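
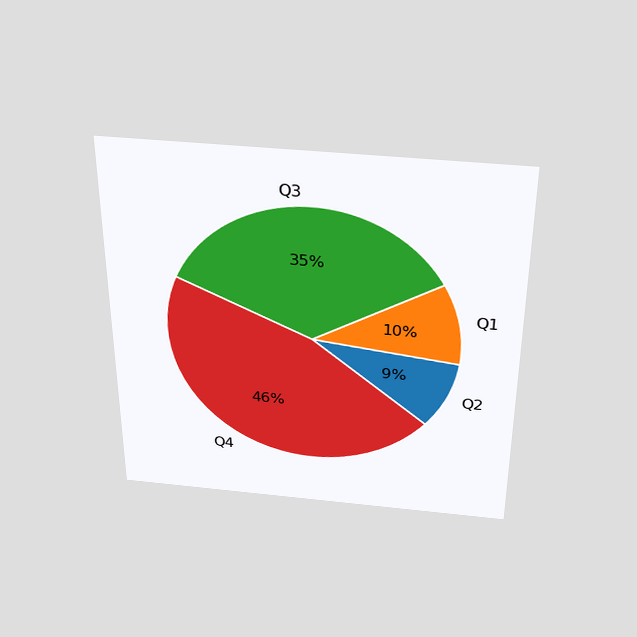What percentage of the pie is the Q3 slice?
The chart is viewed slightly from above. The Q3 slice takes up 35% of the pie.

35%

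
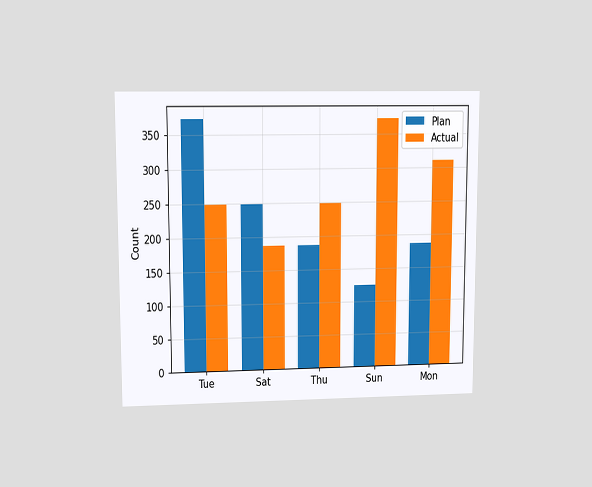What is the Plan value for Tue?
The chart is viewed at a slight angle. The Plan bar at Tue reaches 372 on the y-axis.

372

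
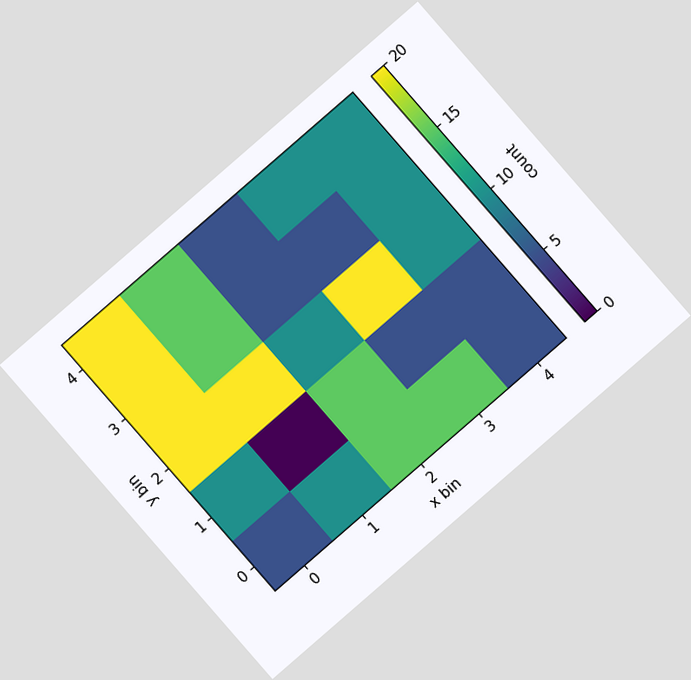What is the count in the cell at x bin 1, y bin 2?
20

The chart is tilted about 41° counter-clockwise. Matching the cell (1, 2) against the colorbar gives 20.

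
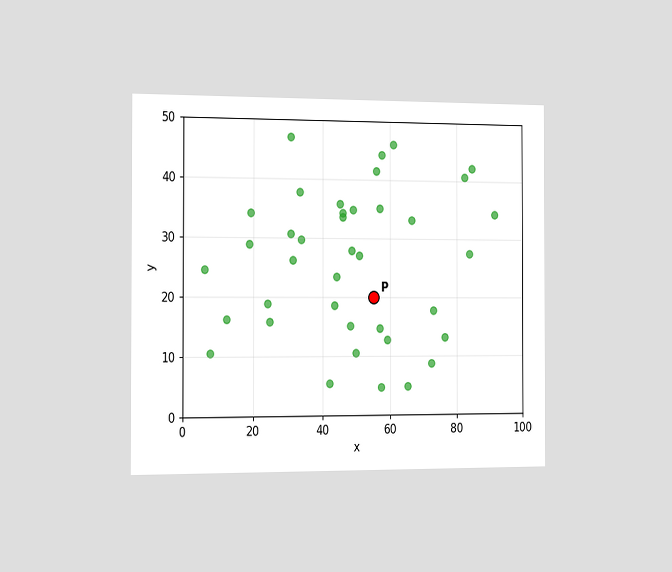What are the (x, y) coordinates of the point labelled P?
(55, 20)

The chart is viewed slightly from the left. Following the gridlines from P to each axis, P sits at (55, 20).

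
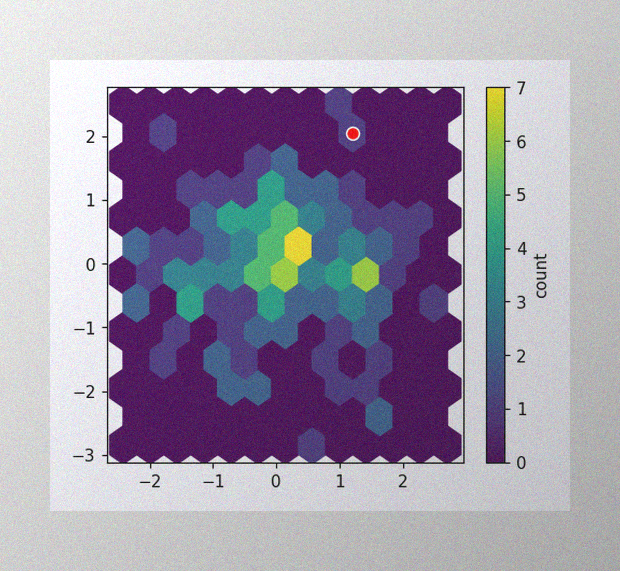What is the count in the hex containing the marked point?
1

The image has some photo noise and uneven lighting. The marked hex reads 1 on the colorbar.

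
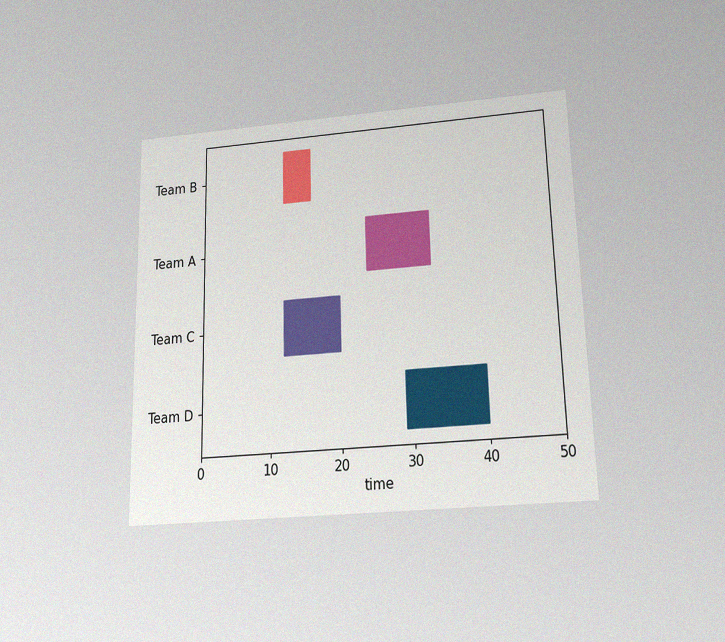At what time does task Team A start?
The chart is viewed slightly from below, with some photo noise. The Team A bar begins at t=24.

24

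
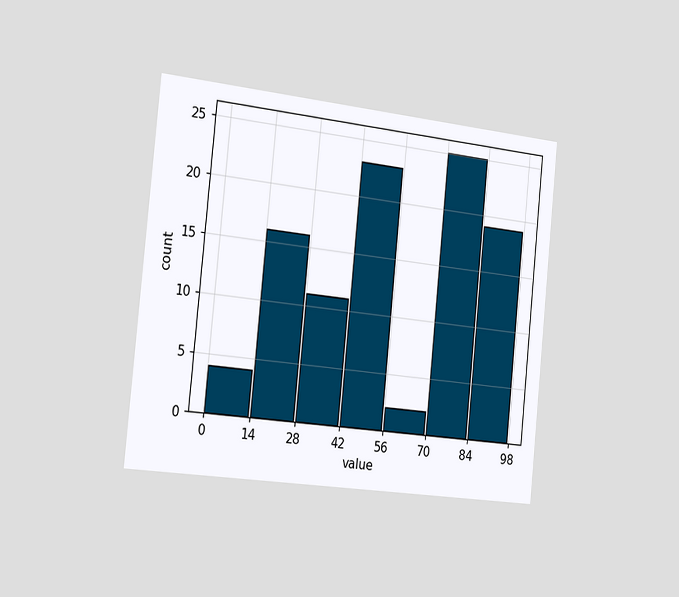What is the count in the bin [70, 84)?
25

The chart is tilted about 6° clockwise and viewed slightly from the left. The [70, 84) bin has height 25.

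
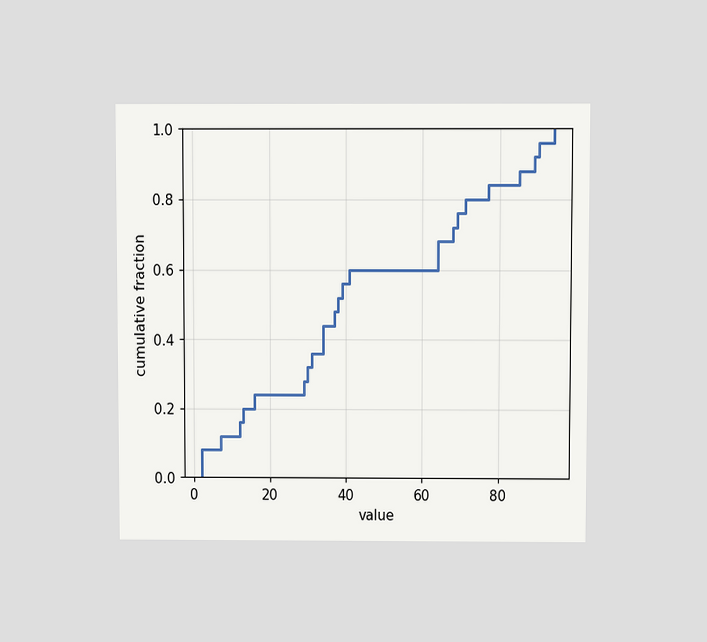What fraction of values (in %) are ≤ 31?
36%

The chart is viewed slightly from above. At x=31 the ECDF step is at 36%.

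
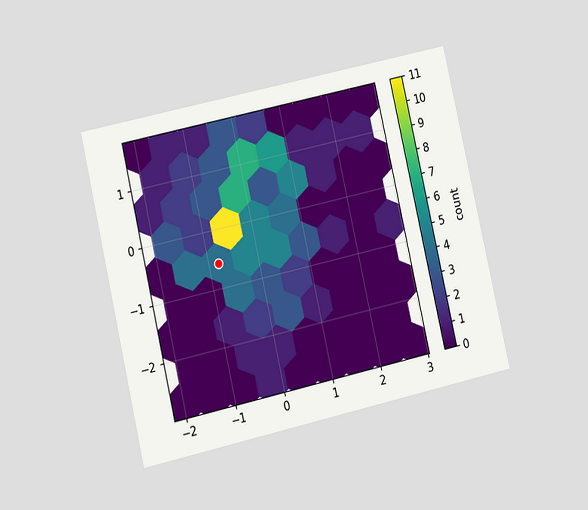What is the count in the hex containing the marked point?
The chart is tilted about 13° counter-clockwise and viewed at a slight angle. The marked hex reads 4 on the colorbar.

4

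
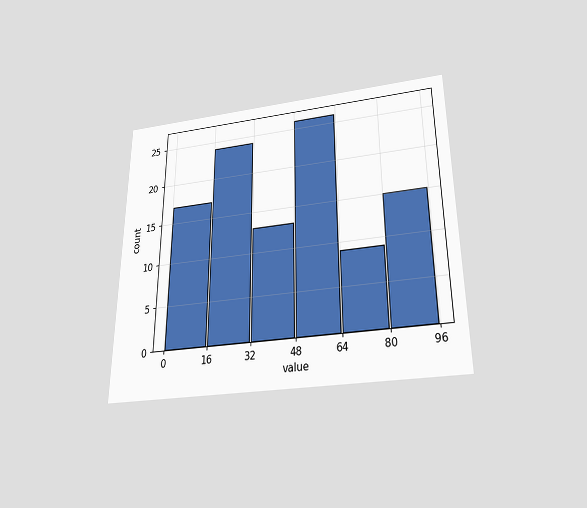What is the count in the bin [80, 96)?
15

The chart is viewed slightly from below. The [80, 96) bin has height 15.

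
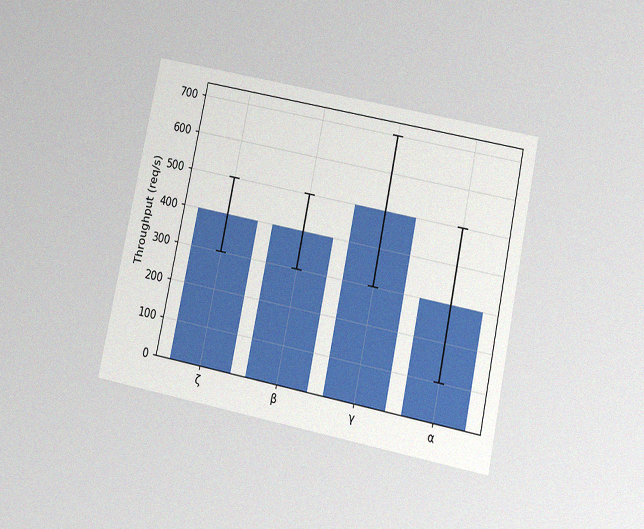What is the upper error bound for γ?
700req/s

The chart is tilted about 12° clockwise and viewed slightly from below, with some photo noise. The γ bar's upper whisker reaches 700req/s.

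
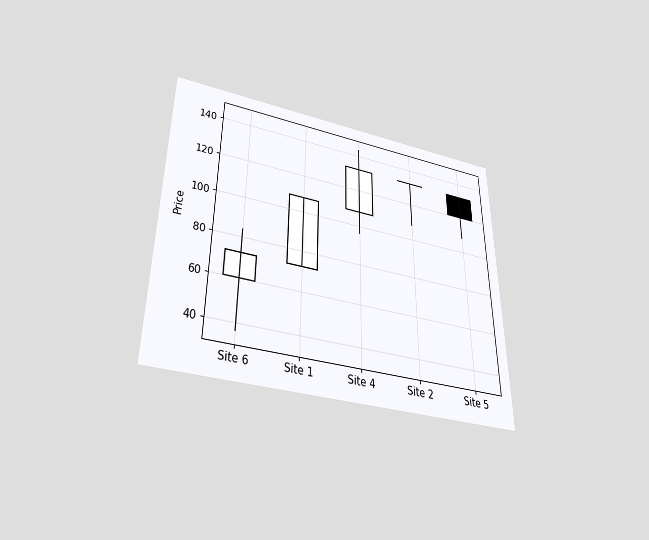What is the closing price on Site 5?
The chart is viewed slightly from below. The Site 5 candle closes at 120.

120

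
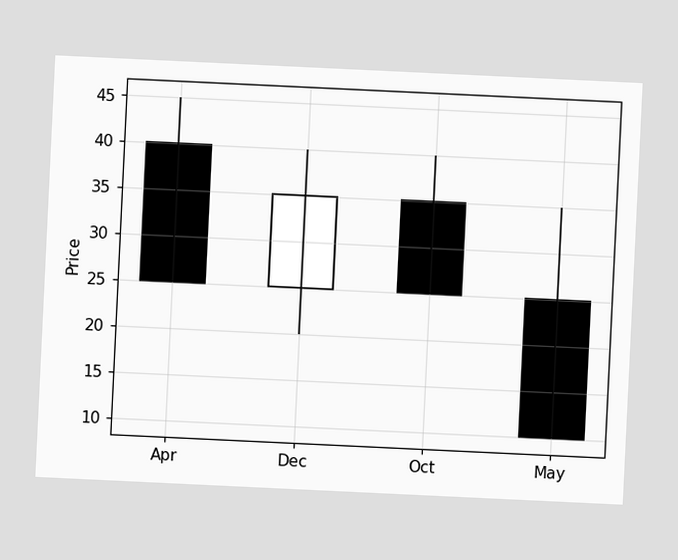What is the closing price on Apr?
The chart is tilted about 3° clockwise. The Apr candle closes at 25.

25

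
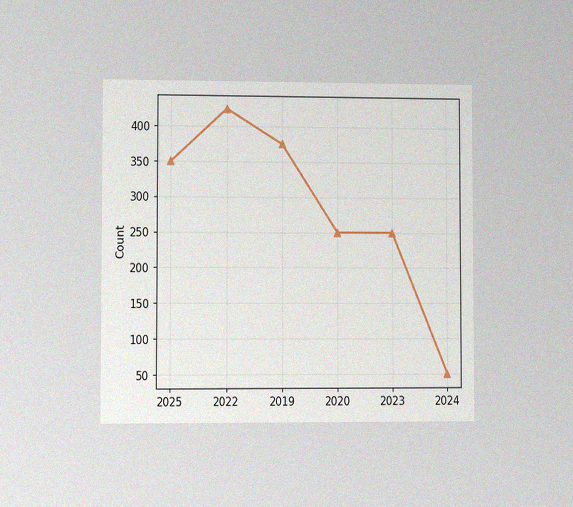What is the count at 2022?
The chart is viewed at a slight angle, with some photo noise. At 2022, the line is at 425.

425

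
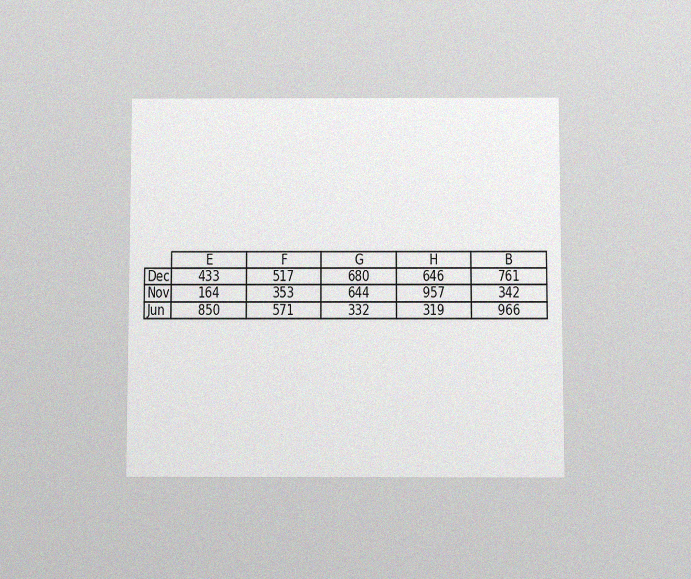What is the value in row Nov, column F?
The chart is viewed at a slight angle, with some photo noise. The (Nov, F) cell reads 353.

353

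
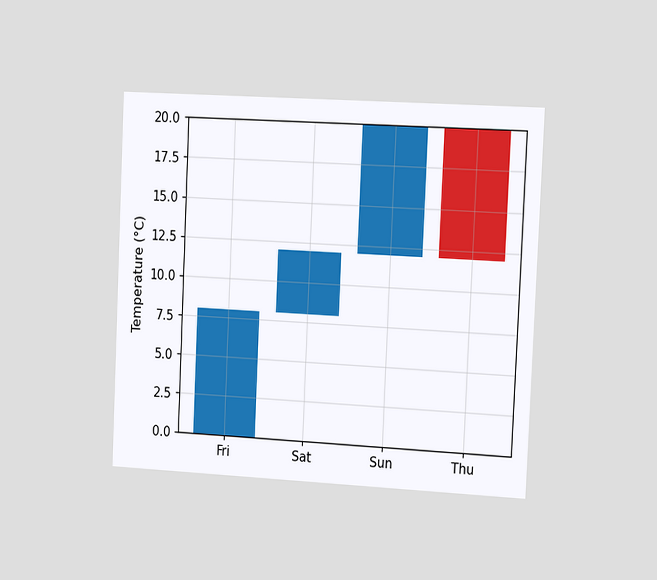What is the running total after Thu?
12°C

The chart is tilted about 3° clockwise and viewed slightly from the right. After Thu the running total reaches 12°C.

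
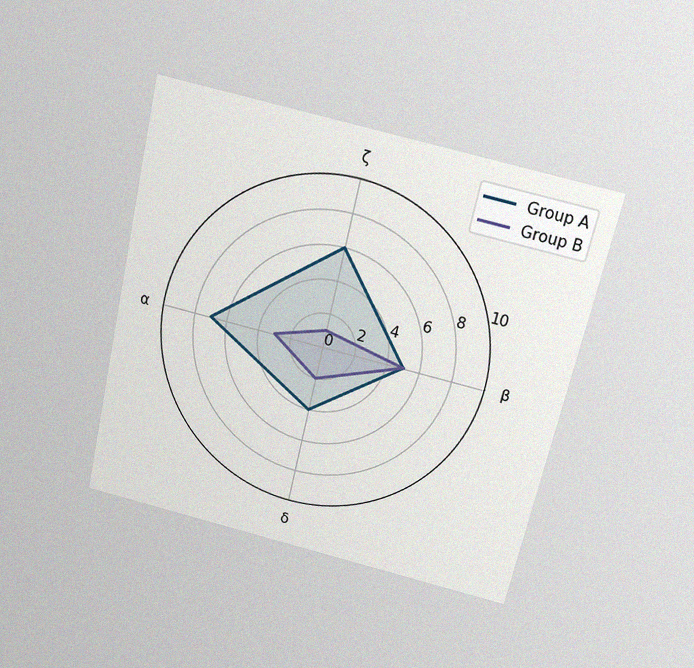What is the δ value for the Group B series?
The chart is tilted about 13° clockwise and viewed slightly from above, with some photo noise. On the δ axis, Group B reaches 2.

2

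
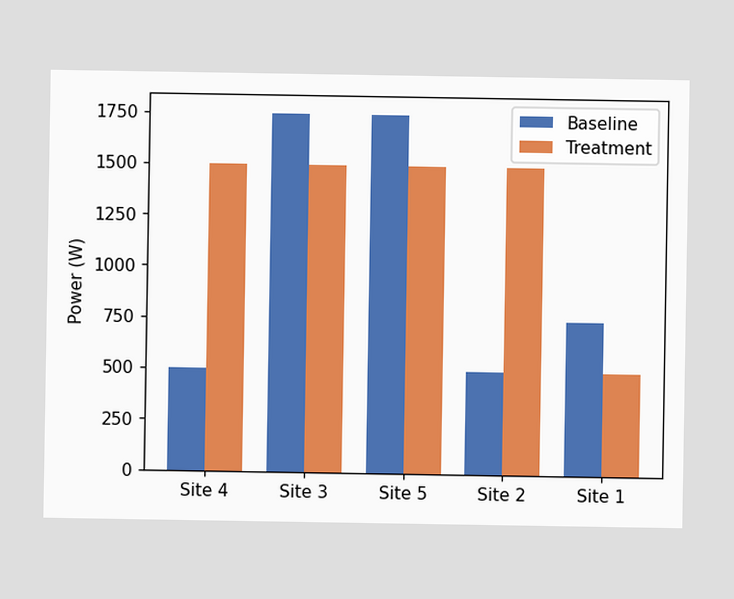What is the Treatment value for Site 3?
1500W

The Treatment bar at Site 3 reaches 1500W on the y-axis.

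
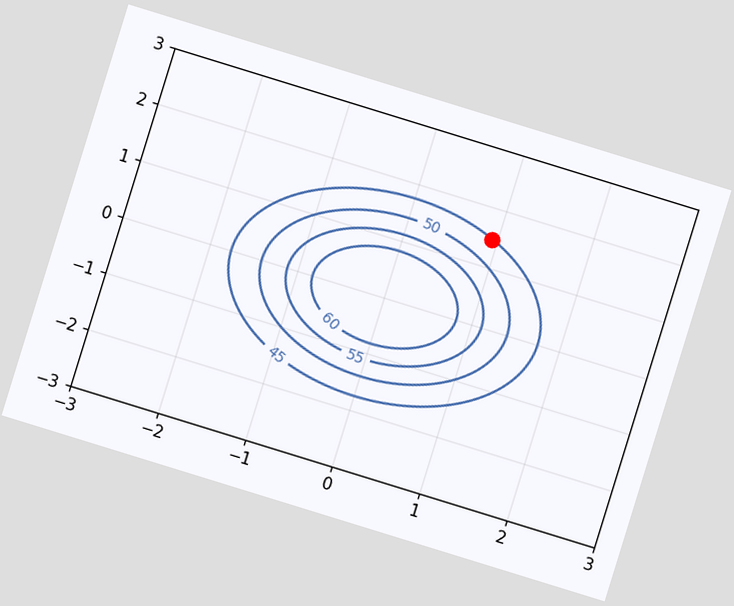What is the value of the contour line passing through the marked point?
45

The chart is tilted about 17° clockwise. The marked point sits on the contour labelled 45.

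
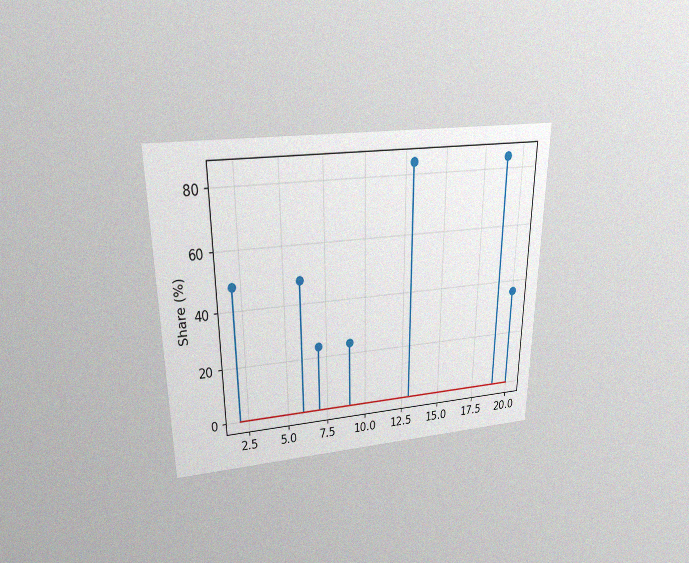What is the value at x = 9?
24%

The chart is viewed slightly from above, with some photo noise. The stem at x=9 reaches 24%.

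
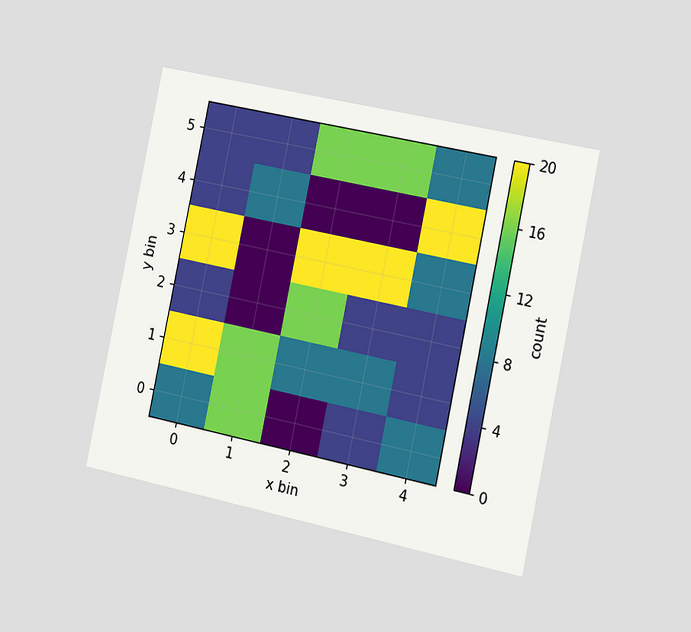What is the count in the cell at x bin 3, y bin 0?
4

The chart is tilted about 12° clockwise and viewed slightly from the right. Matching the cell (3, 0) against the colorbar gives 4.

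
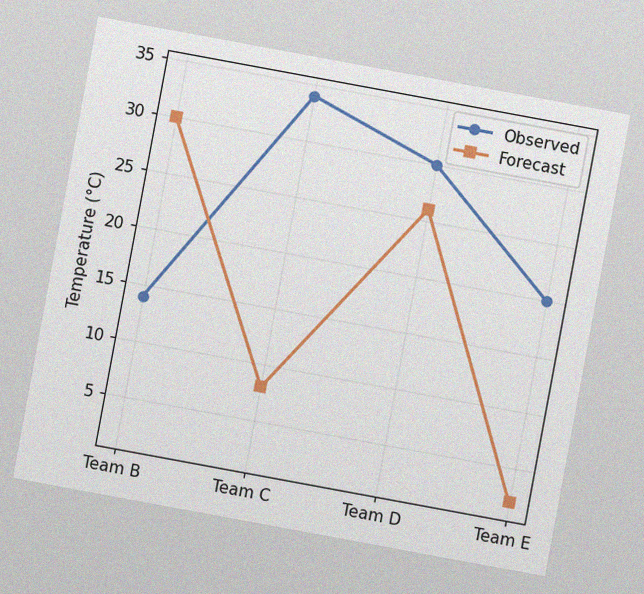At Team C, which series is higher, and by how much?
Observed, by 26°C

The chart is tilted about 10° clockwise, with some photo noise. At Team C, Observed sits above the other line by 26°C.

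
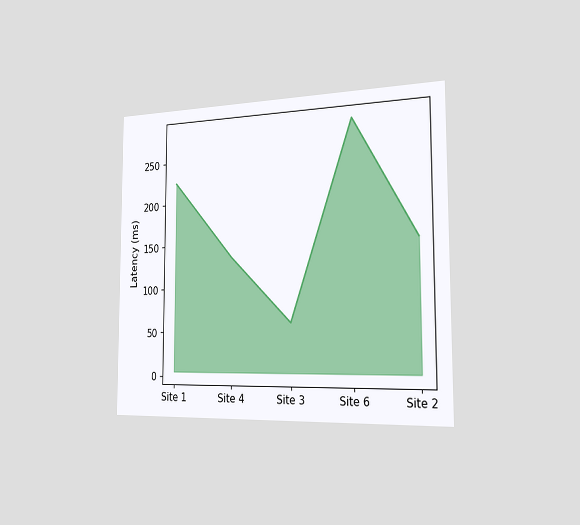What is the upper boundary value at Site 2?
150ms

The chart is viewed slightly from the right. At Site 2 the upper boundary is at 150ms.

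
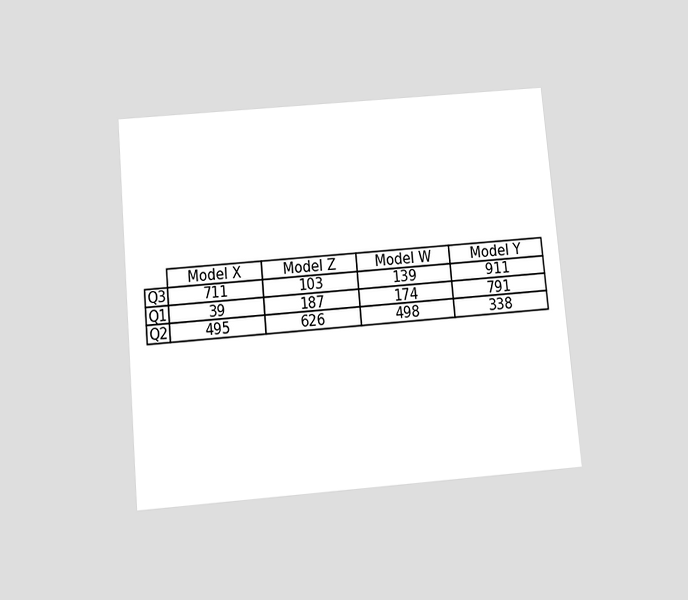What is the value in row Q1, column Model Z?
187

The chart is tilted about 5° counter-clockwise and viewed slightly from below. The (Q1, Model Z) cell reads 187.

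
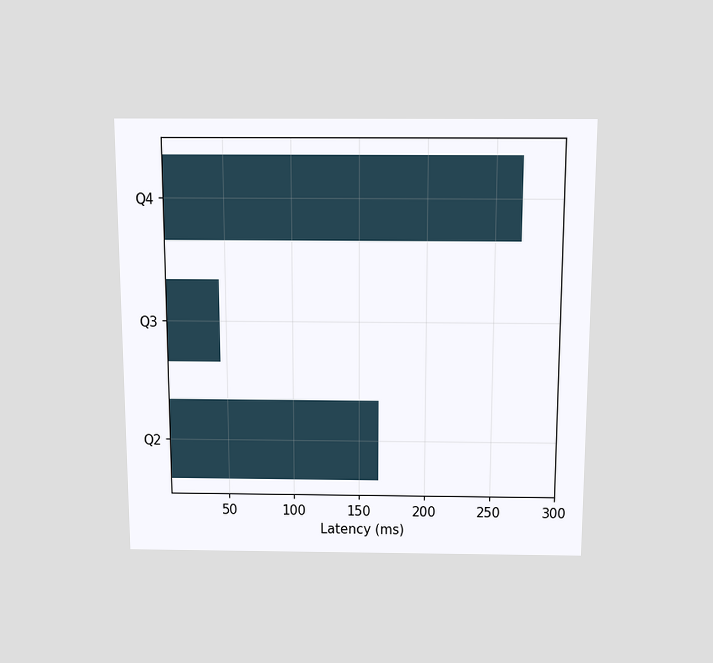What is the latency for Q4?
270ms

The chart is viewed slightly from above. Reading along the chart's x-axis, the Q4 bar reaches 270ms.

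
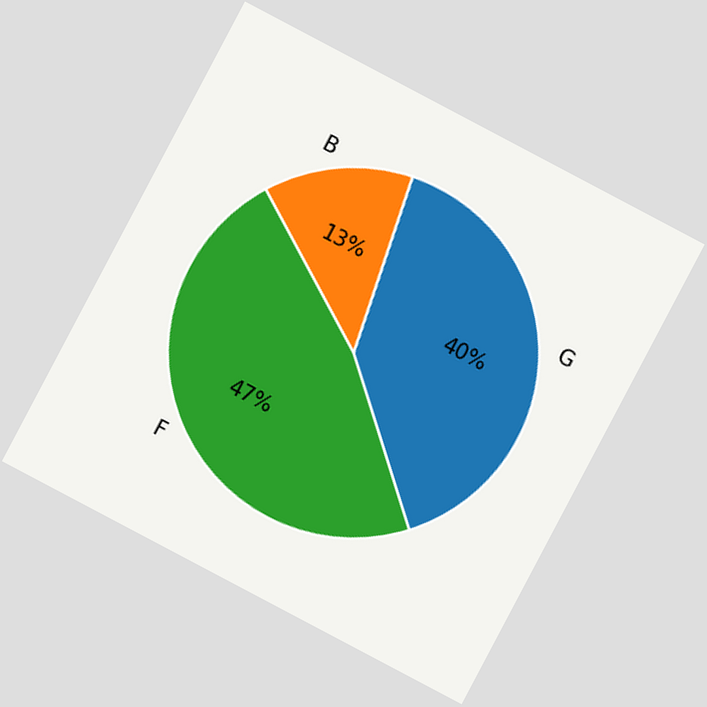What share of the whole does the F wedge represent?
The chart is tilted about 28° clockwise. The F slice takes up 47% of the pie.

47%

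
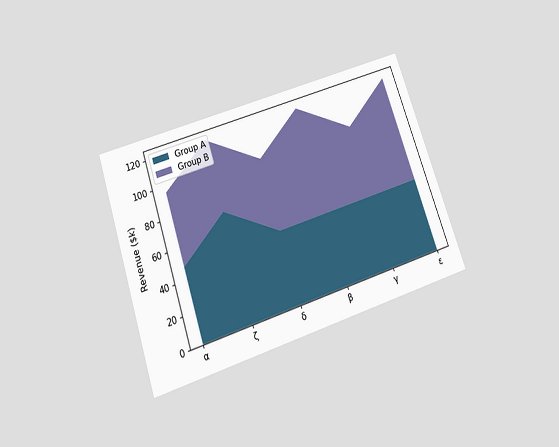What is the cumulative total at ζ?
$120k

The chart is tilted about 19° counter-clockwise and viewed slightly from below. The stacked total at ζ reaches $120k.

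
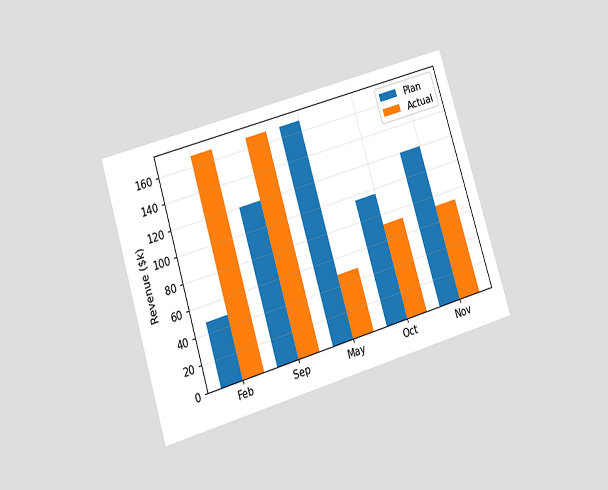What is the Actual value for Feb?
$168k

The chart is tilted about 17° counter-clockwise and viewed at a slight angle. The Actual bar at Feb reaches $168k on the y-axis.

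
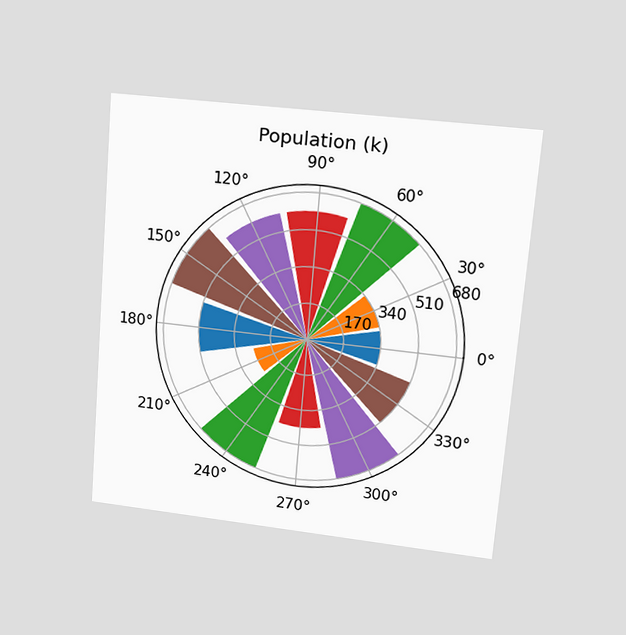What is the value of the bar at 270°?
The chart is tilted about 5° clockwise and viewed at a slight angle. The bar at 270° reaches 425k on the radial axis.

425k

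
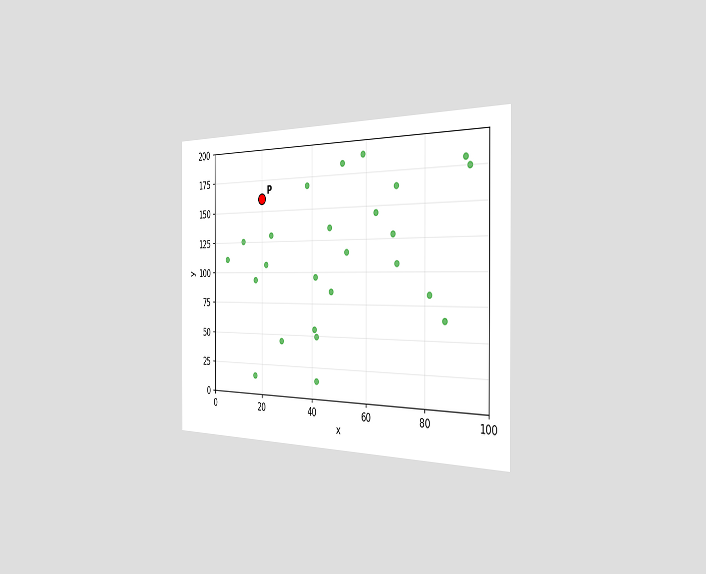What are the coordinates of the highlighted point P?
(20, 160)

The chart is viewed slightly from the right. Following the gridlines from P to each axis, P sits at (20, 160).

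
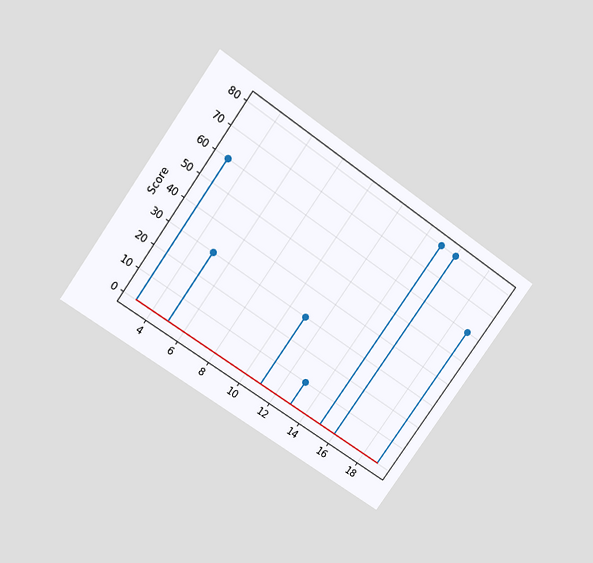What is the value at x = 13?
The chart is tilted about 35° clockwise and viewed slightly from above. The stem at x=13 reaches 10.

10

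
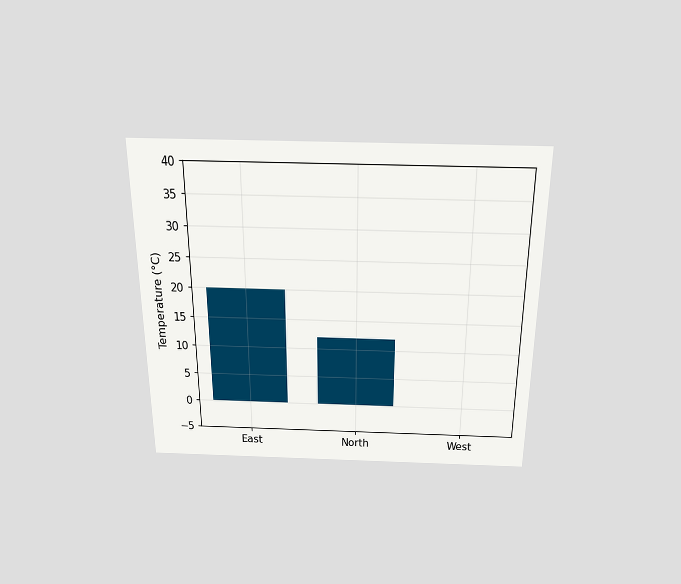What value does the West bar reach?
The chart is viewed slightly from above. Reading along the chart's y-axis, the West bar reaches 0°C.

0°C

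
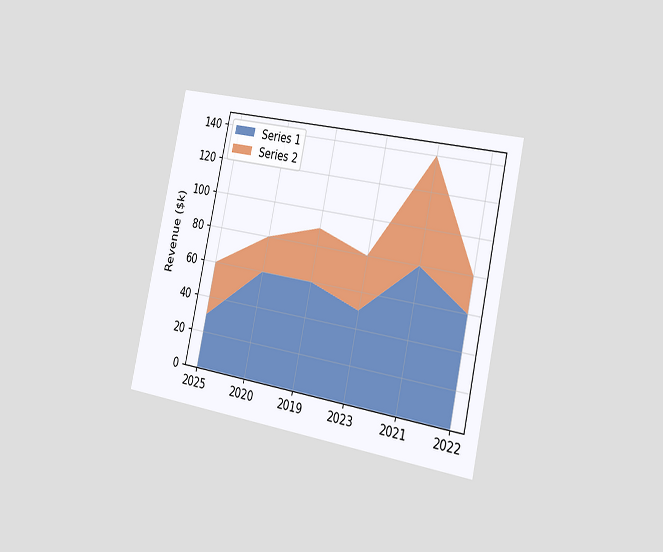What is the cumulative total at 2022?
The chart is tilted about 12° clockwise and viewed slightly from the right. The stacked total at 2022 reaches $80k.

$80k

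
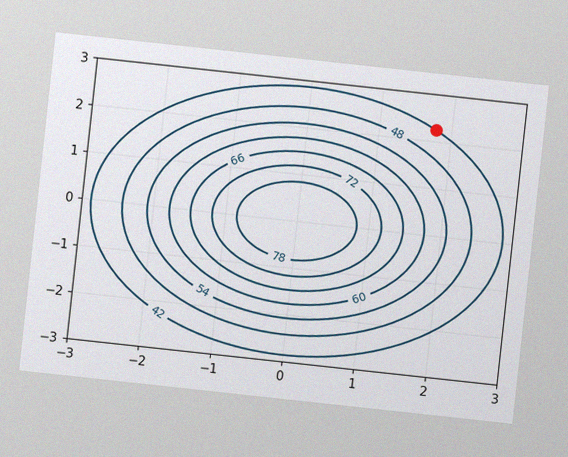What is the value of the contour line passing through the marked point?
The chart is tilted about 6° clockwise, with some photo noise. The marked point sits on the contour labelled 42.

42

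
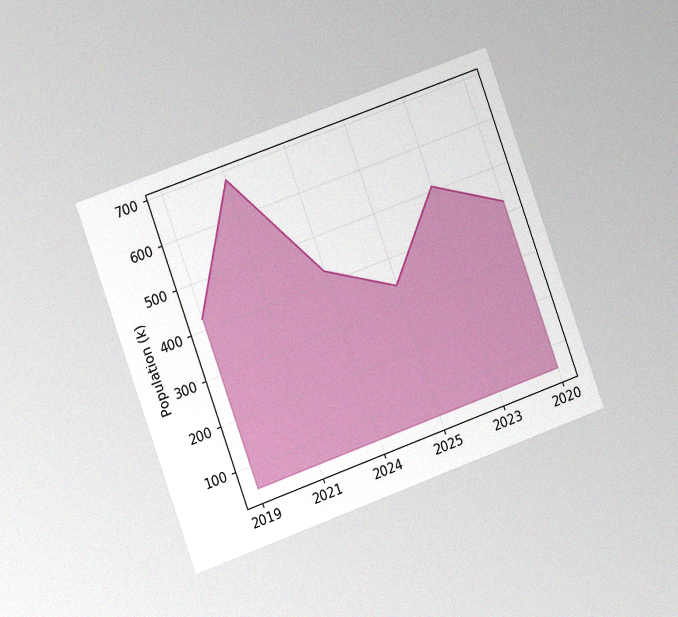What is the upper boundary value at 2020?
425k

The chart is tilted about 20° counter-clockwise and viewed slightly from the left, with some photo noise. At 2020 the upper boundary is at 425k.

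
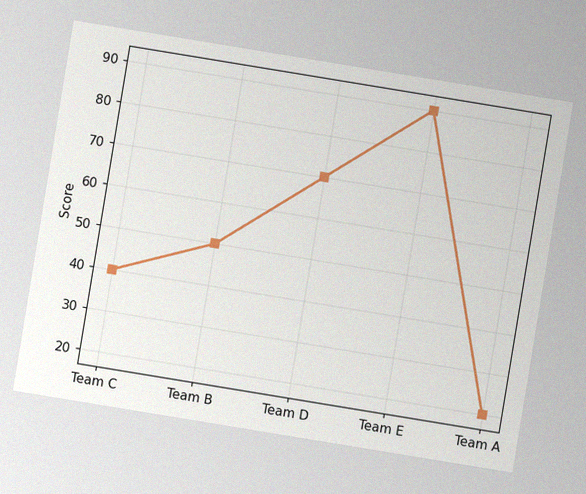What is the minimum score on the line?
20

The chart is tilted about 9° clockwise, with some photo noise. The lowest point is at Team A, and reading across to the y-axis gives 20.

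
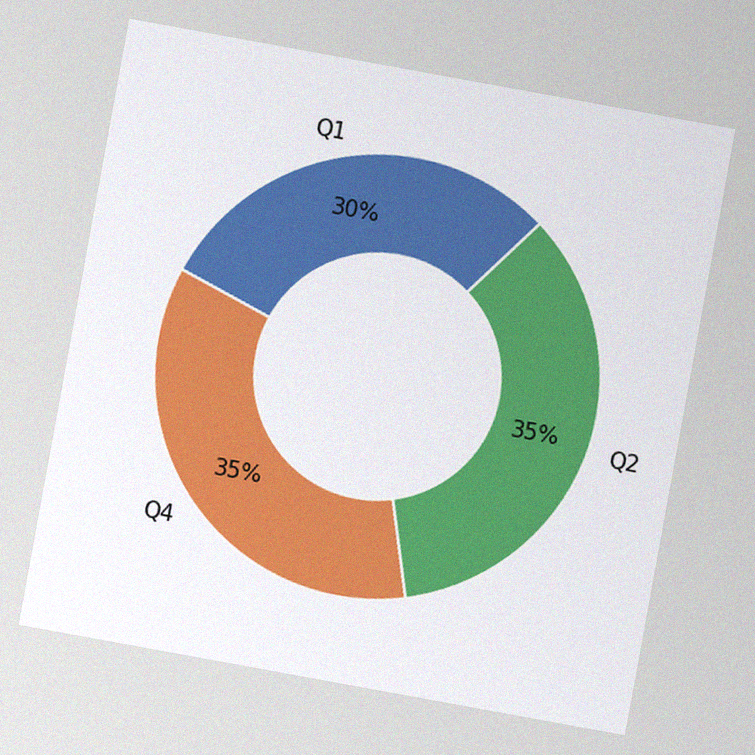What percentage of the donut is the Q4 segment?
35%

The chart is tilted about 10° clockwise, with some photo noise. The Q4 segment takes up 35% of the ring.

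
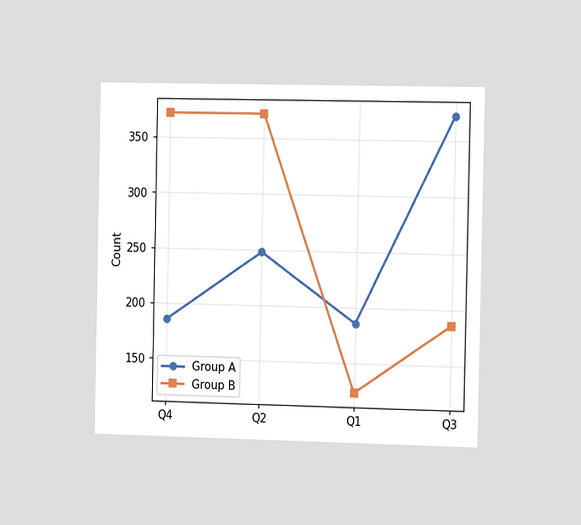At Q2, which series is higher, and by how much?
The chart is viewed slightly from the right. At Q2, Group B sits above the other line by 124.

Group B, by 124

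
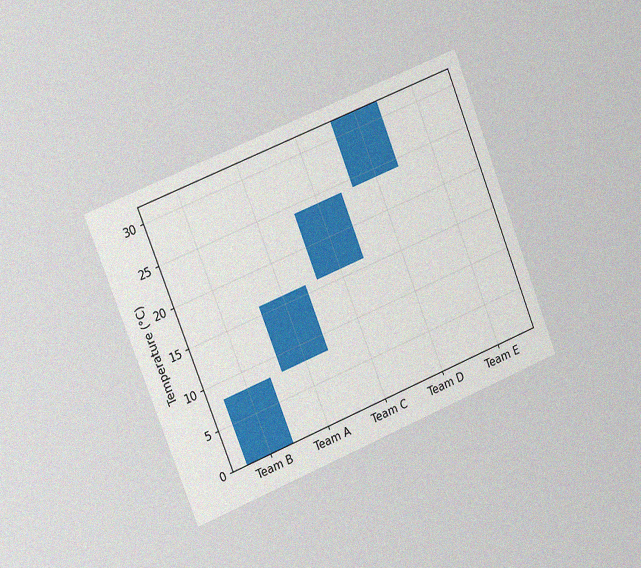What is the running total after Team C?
The chart is tilted about 22° counter-clockwise and viewed slightly from the left, with some photo noise. After Team C the running total reaches 24°C.

24°C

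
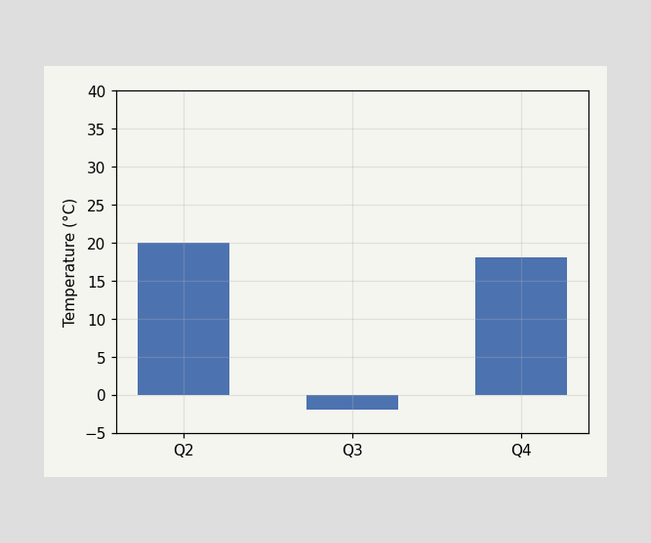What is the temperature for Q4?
18°C

Reading along the chart's y-axis, the Q4 bar reaches 18°C.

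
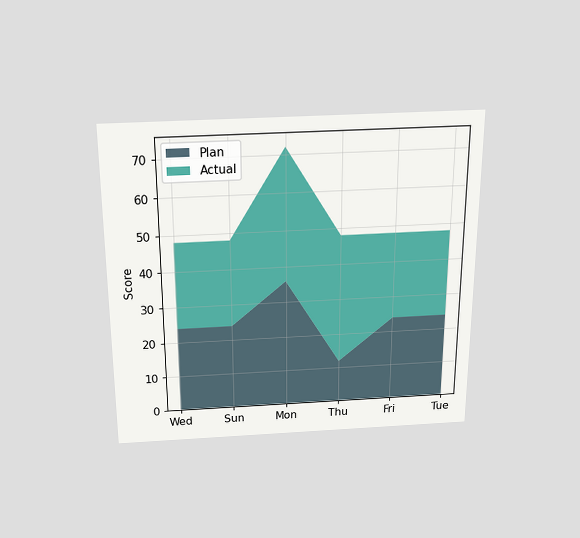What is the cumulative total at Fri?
The chart is viewed slightly from above. The stacked total at Fri reaches 48.

48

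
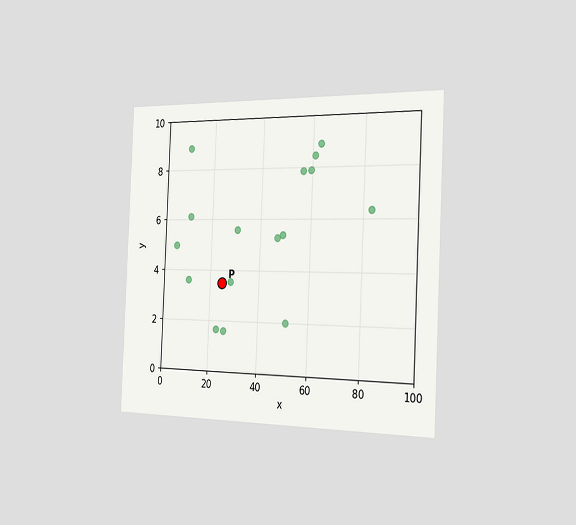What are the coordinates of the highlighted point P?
The chart is tilted about 3° clockwise and viewed slightly from the right. Following the gridlines from P to each axis, P sits at (25, 3.5).

(25, 3.5)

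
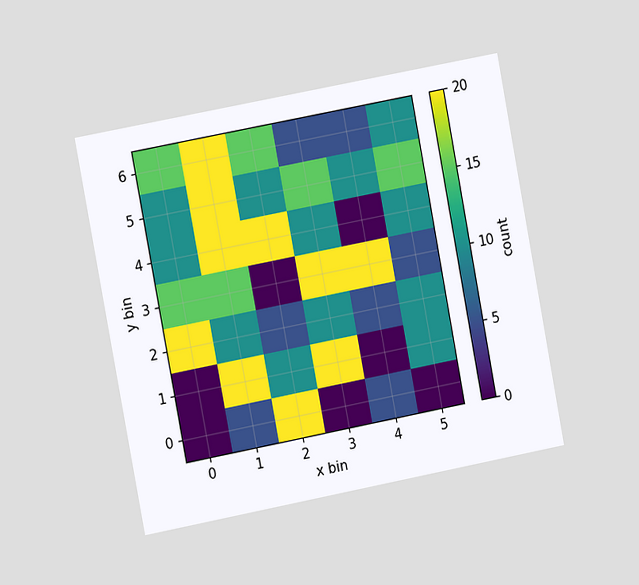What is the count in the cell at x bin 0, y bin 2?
20

The chart is tilted about 11° counter-clockwise and viewed at a slight angle. Matching the cell (0, 2) against the colorbar gives 20.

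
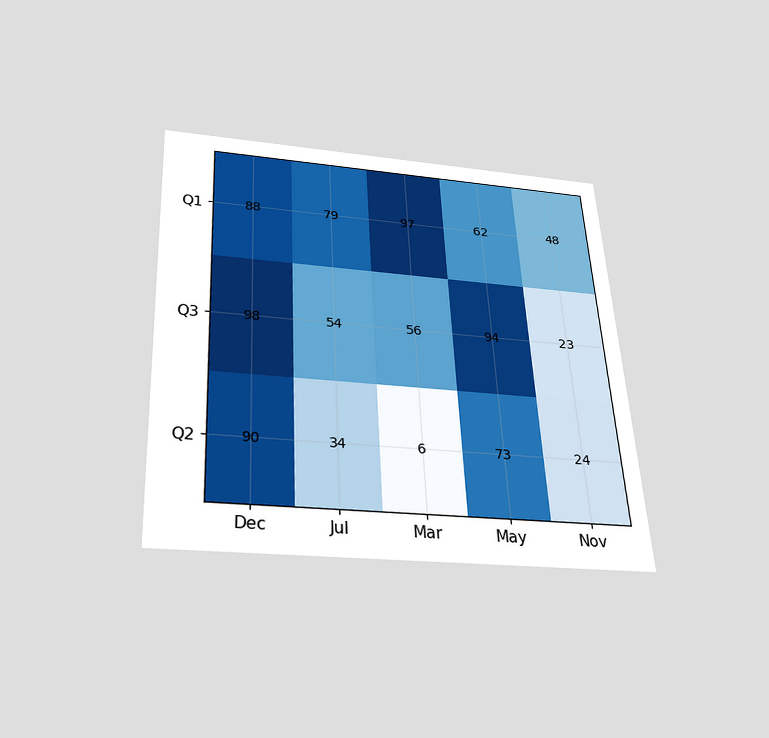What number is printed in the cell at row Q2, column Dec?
90

The chart is tilted about 3° counter-clockwise and viewed slightly from below. The (Q2, Dec) cell reads 90.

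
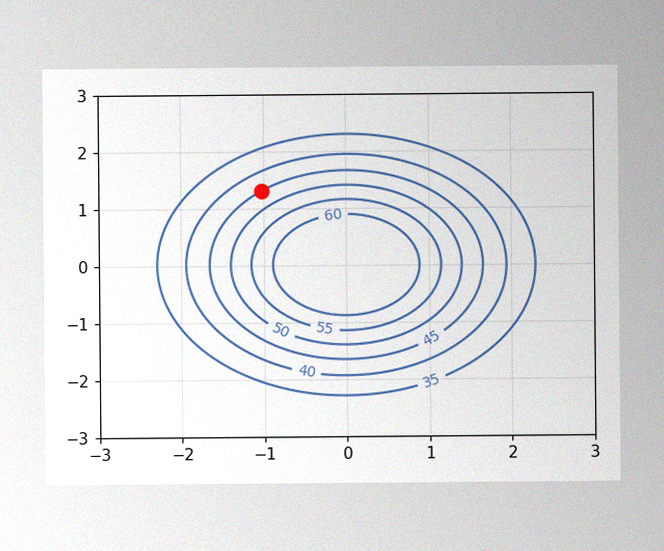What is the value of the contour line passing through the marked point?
The image has some photo noise and uneven lighting. The marked point sits on the contour labelled 45.

45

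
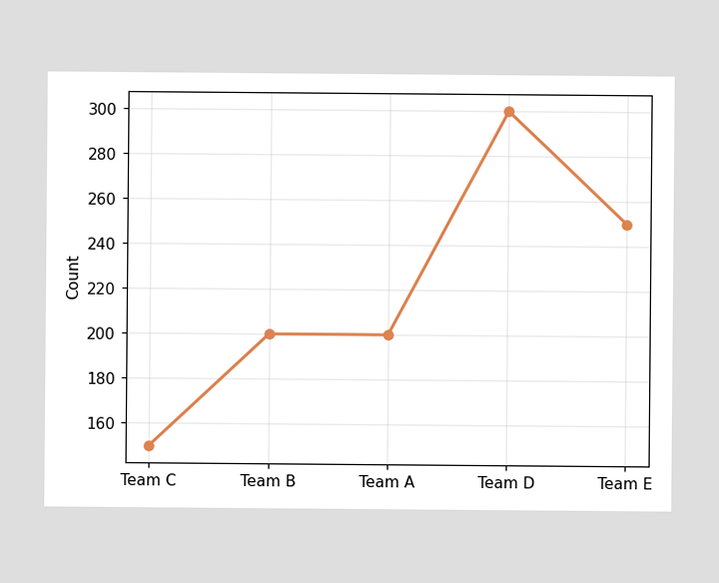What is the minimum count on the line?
The lowest point is at Team C, and reading across to the y-axis gives 150.

150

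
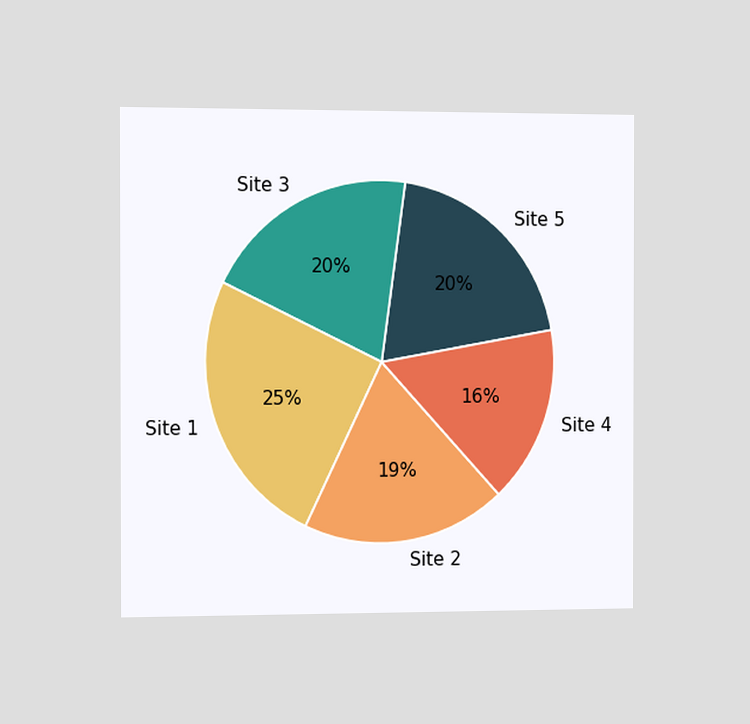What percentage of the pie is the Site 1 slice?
25%

The chart is viewed slightly from the left. The Site 1 slice takes up 25% of the pie.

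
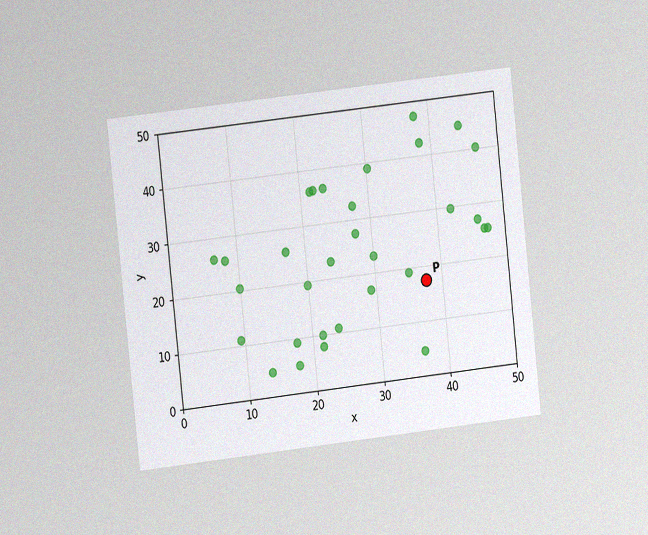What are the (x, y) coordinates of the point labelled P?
The chart is tilted about 6° counter-clockwise and viewed at a slight angle, with some photo noise. Following the gridlines from P to each axis, P sits at (37.5, 17.5).

(37.5, 17.5)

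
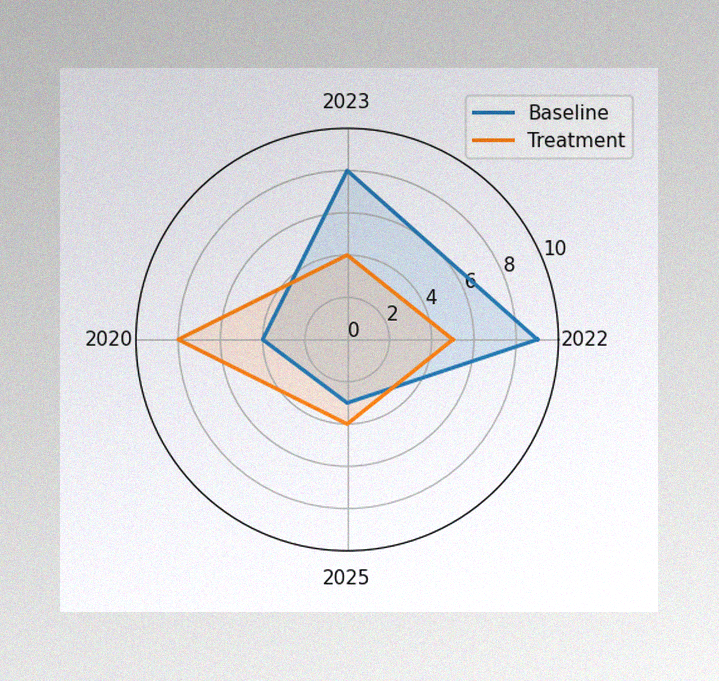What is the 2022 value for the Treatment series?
The image has some photo noise and uneven lighting. On the 2022 axis, Treatment reaches 5.

5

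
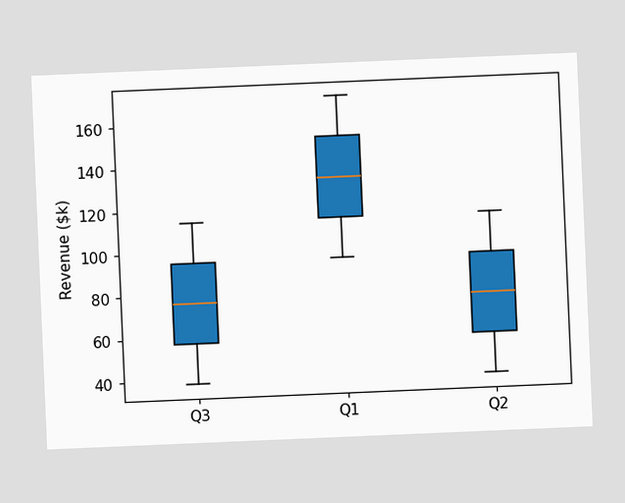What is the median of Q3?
$76k

The chart is tilted about 2° counter-clockwise. The median line in the Q3 box sits at $76k.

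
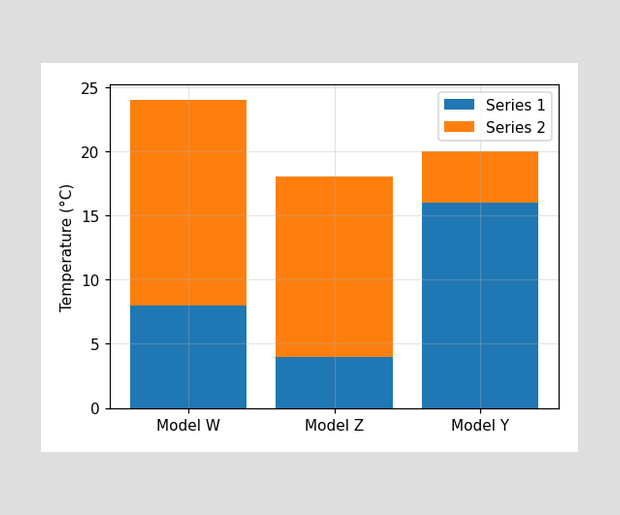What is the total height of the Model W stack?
The Model W stack's top reaches 24°C on the y-axis.

24°C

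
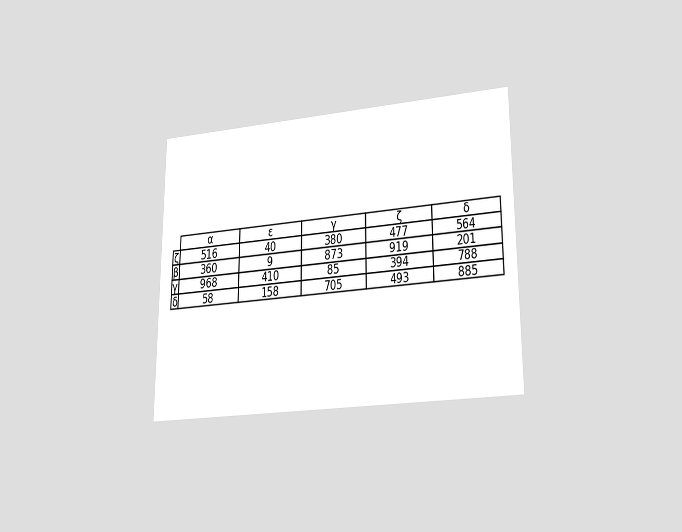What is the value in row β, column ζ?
The chart is viewed at a slight angle. The (β, ζ) cell reads 919.

919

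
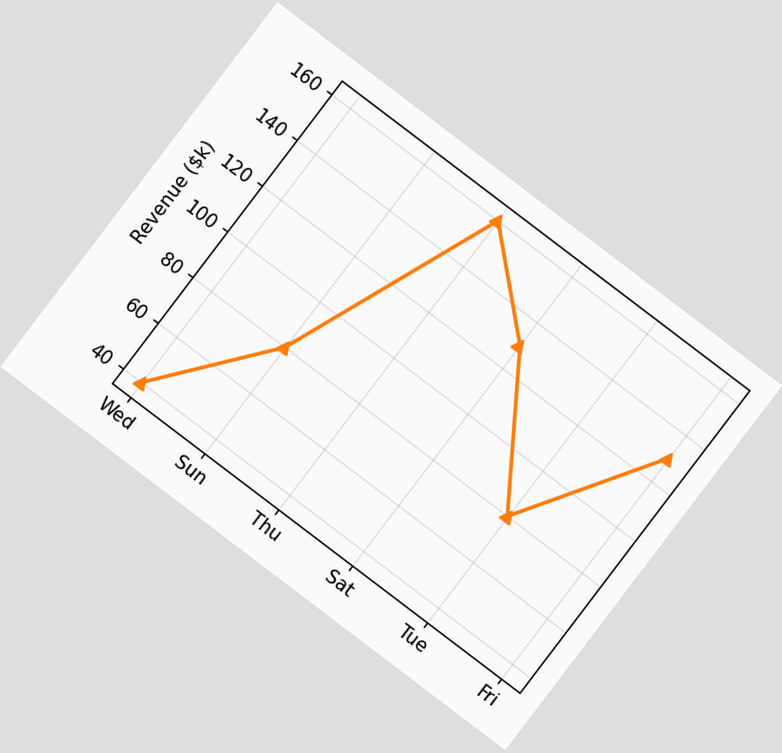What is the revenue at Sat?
$130k

The chart is tilted about 37° clockwise. At Sat, the line is at $130k.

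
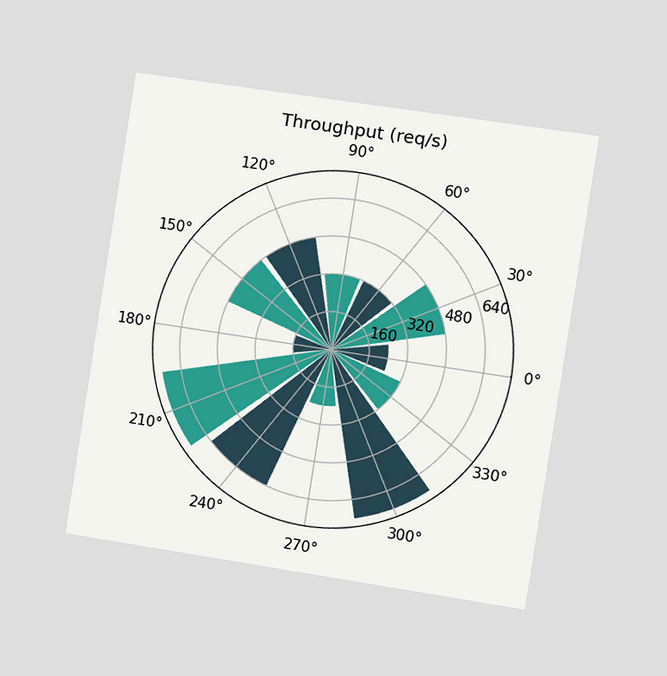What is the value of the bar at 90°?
The chart is tilted about 9° clockwise and viewed slightly from the right. The bar at 90° reaches 320req/s on the radial axis.

320req/s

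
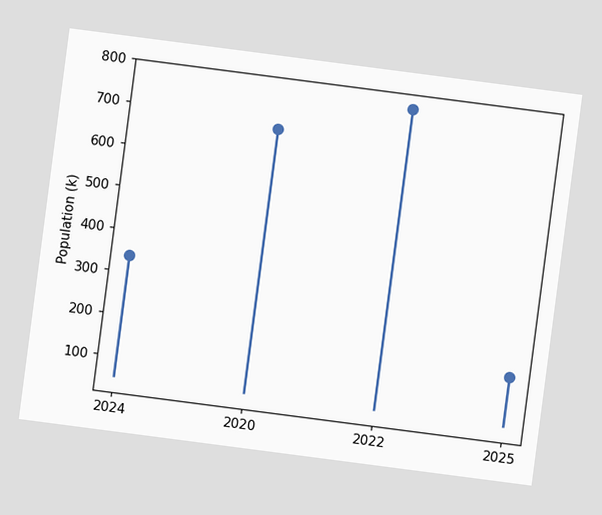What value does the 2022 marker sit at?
765k

The chart is tilted about 7° clockwise. The 2022 marker sits at 765k.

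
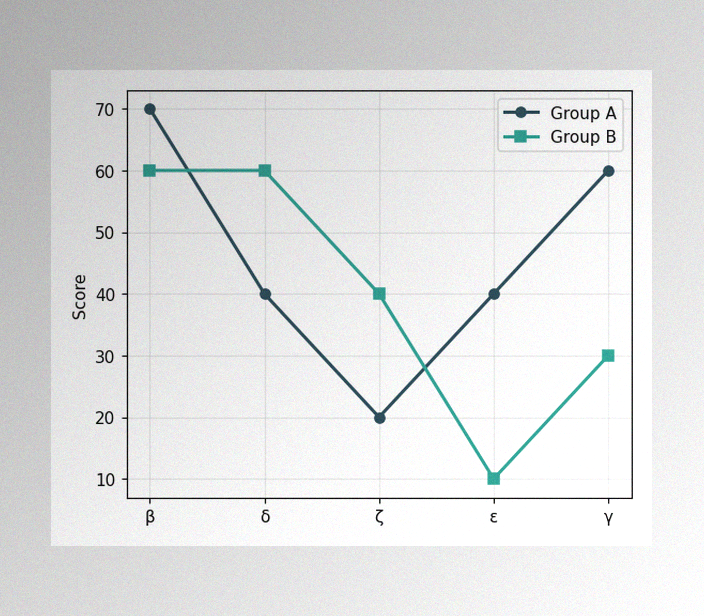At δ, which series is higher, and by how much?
Group B, by 20

The image has some photo noise and uneven lighting. At δ, Group B sits above the other line by 20.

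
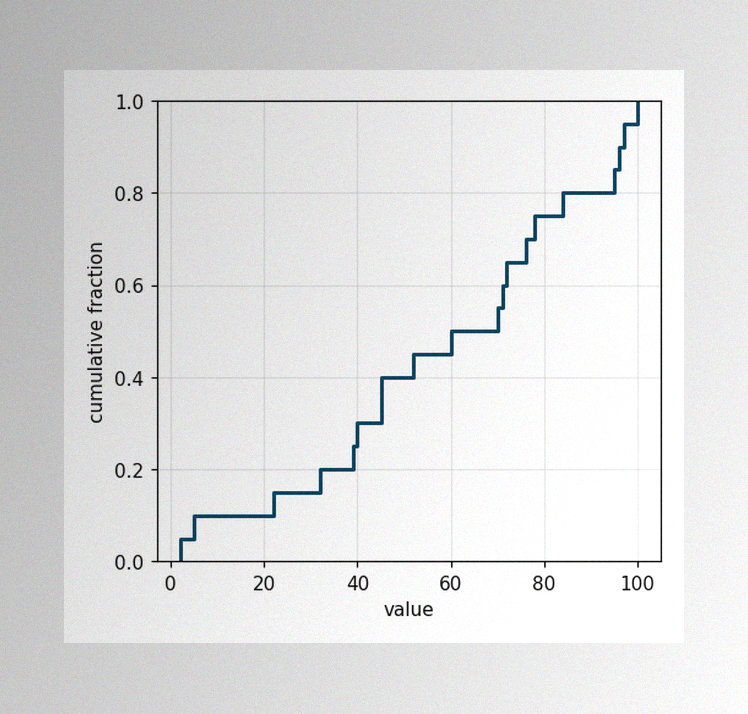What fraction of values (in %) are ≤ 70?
The image has some photo noise and uneven lighting. At x=70 the ECDF step is at 55%.

55%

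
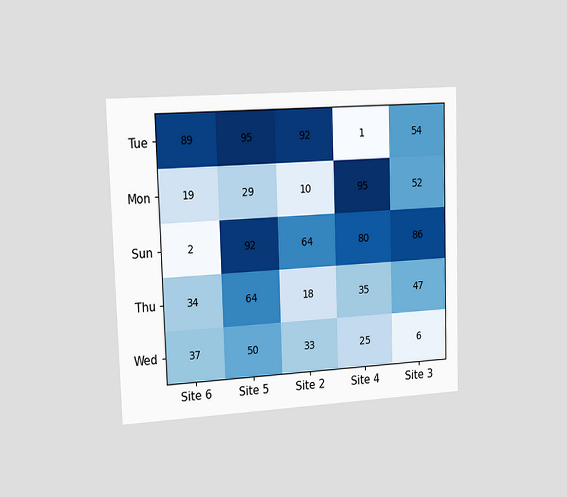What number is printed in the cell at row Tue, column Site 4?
1

The chart is viewed slightly from the left. The (Tue, Site 4) cell reads 1.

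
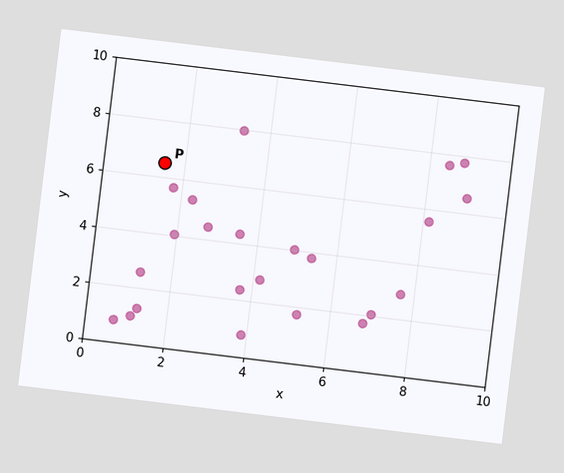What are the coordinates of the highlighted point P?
(1.5, 6.5)

The chart is tilted about 7° clockwise. Following the gridlines from P to each axis, P sits at (1.5, 6.5).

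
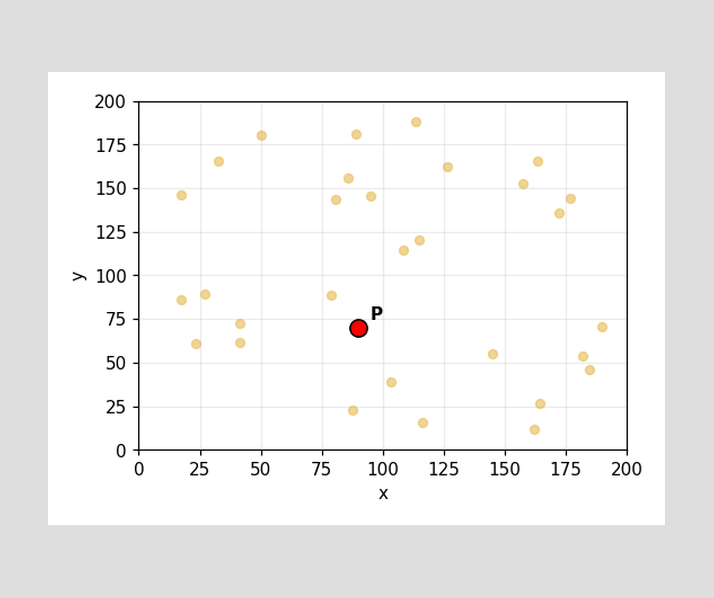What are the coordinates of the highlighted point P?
Following the gridlines from P to each axis, P sits at (90, 70).

(90, 70)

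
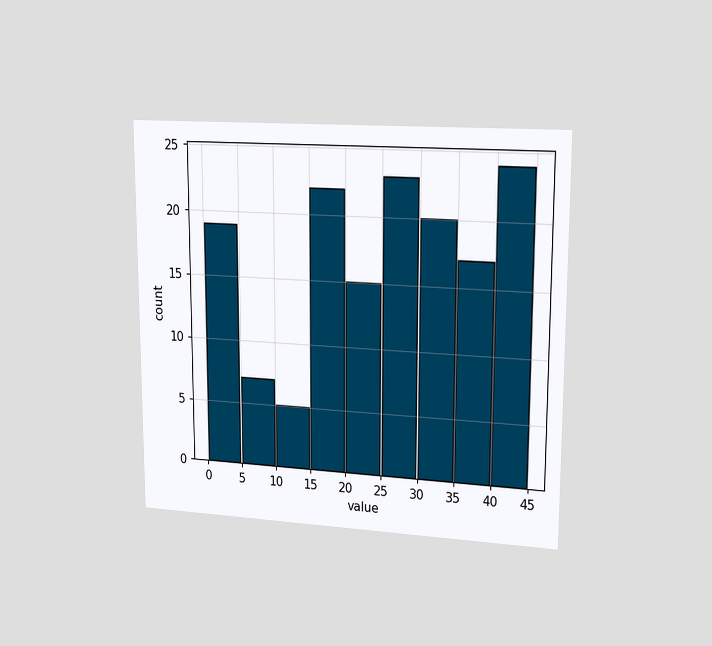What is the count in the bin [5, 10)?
The chart is viewed slightly from the right. The [5, 10) bin has height 7.

7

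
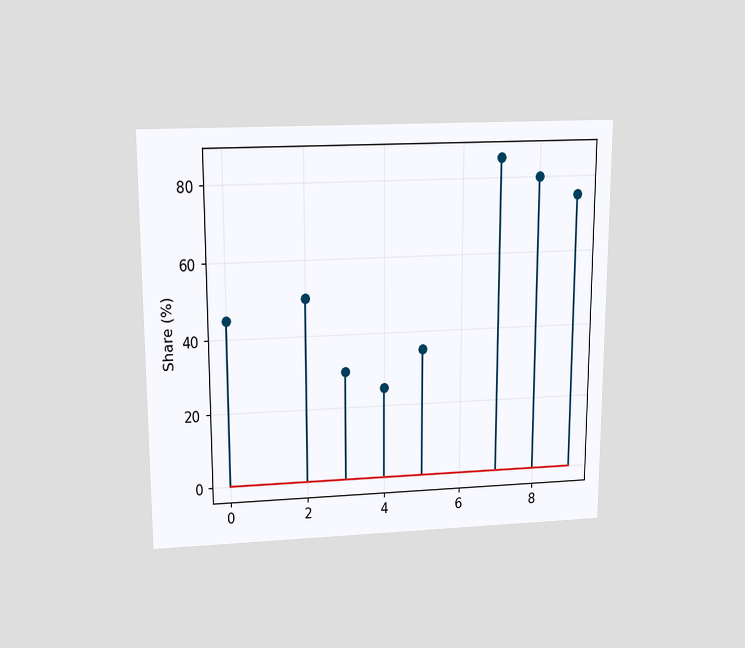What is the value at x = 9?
The chart is viewed slightly from above. The stem at x=9 reaches 75%.

75%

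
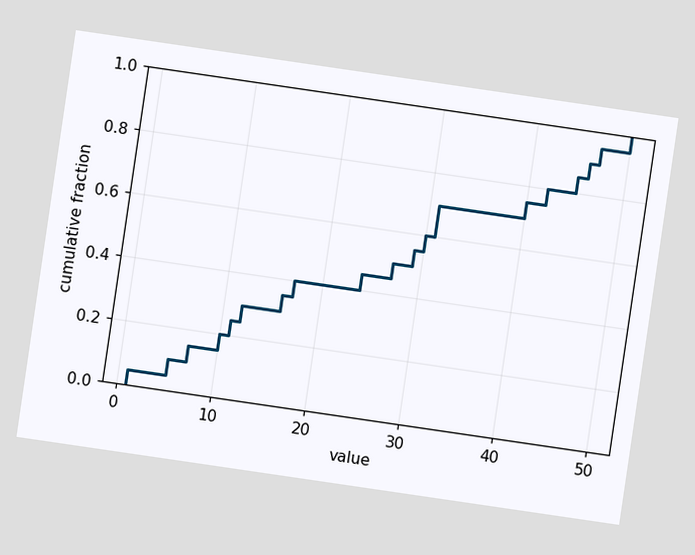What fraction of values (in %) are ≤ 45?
The chart is tilted about 8° clockwise. At x=45 the ECDF step is at 85%.

85%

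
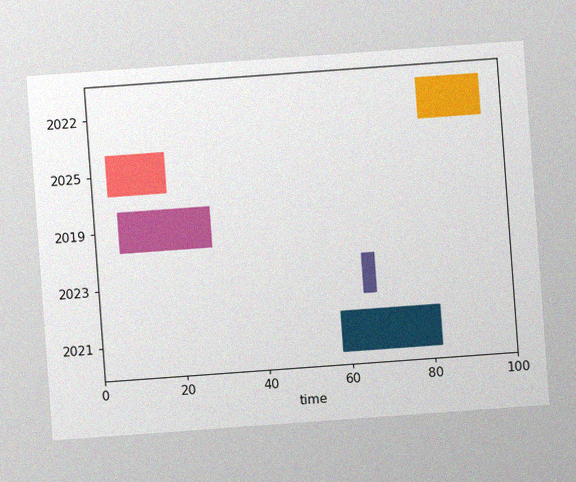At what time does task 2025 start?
4

The chart is tilted about 4° counter-clockwise, with some photo noise. The 2025 bar begins at t=4.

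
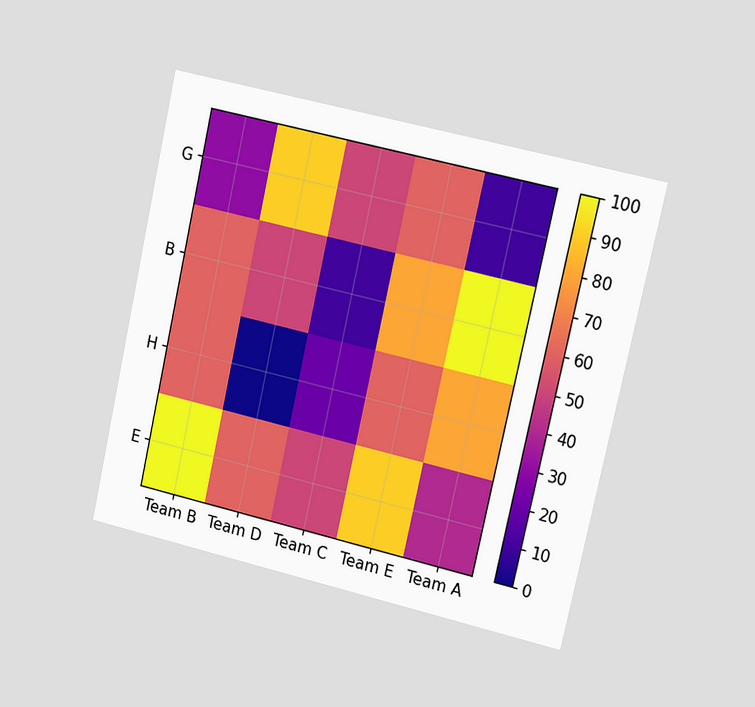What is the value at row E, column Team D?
60

The chart is tilted about 13° clockwise and viewed slightly from the right. Matching cell (E, Team D) against the colorbar gives 60.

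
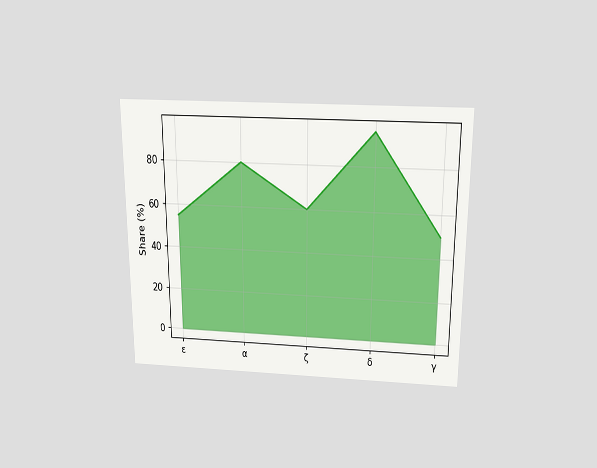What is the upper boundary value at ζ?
60%

The chart is viewed slightly from above. At ζ the upper boundary is at 60%.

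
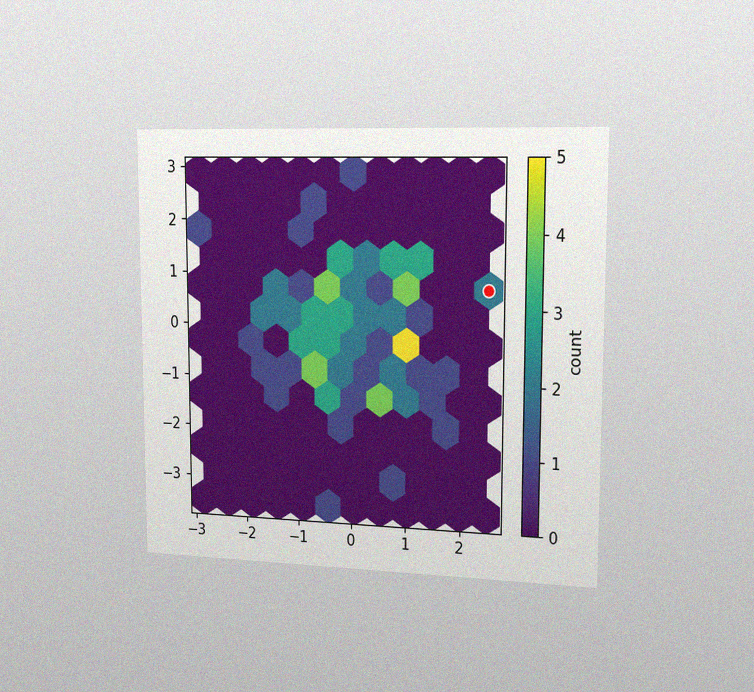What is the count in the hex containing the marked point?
The chart is viewed slightly from the right, with some photo noise. The marked hex reads 2 on the colorbar.

2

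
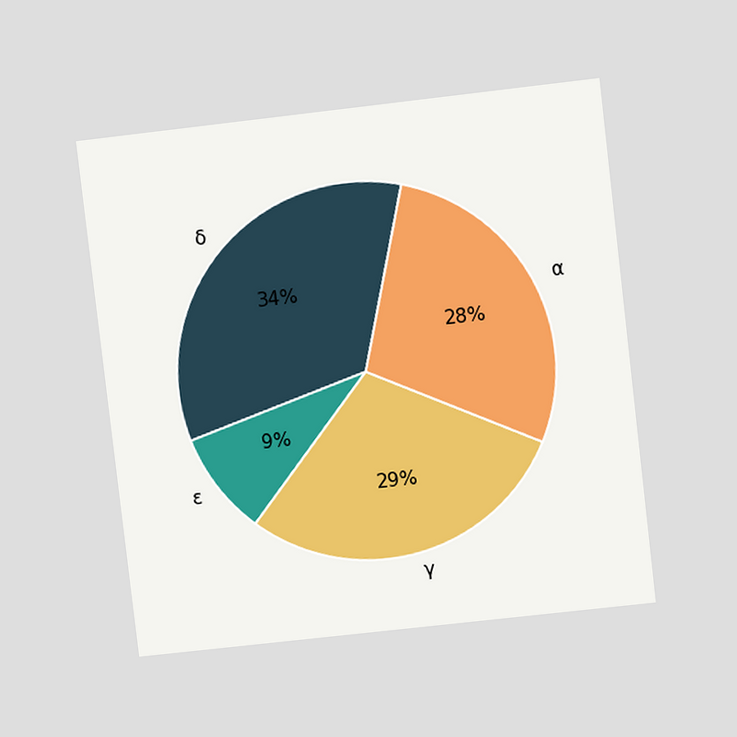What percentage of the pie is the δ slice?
34%

The chart is tilted about 7° counter-clockwise and viewed at a slight angle. The δ slice takes up 34% of the pie.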